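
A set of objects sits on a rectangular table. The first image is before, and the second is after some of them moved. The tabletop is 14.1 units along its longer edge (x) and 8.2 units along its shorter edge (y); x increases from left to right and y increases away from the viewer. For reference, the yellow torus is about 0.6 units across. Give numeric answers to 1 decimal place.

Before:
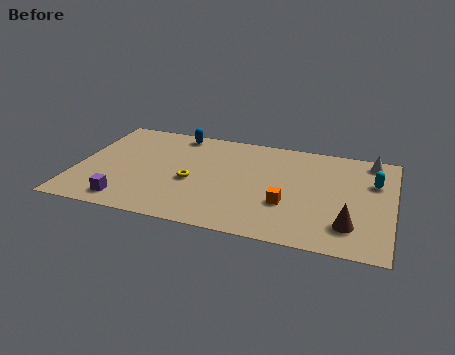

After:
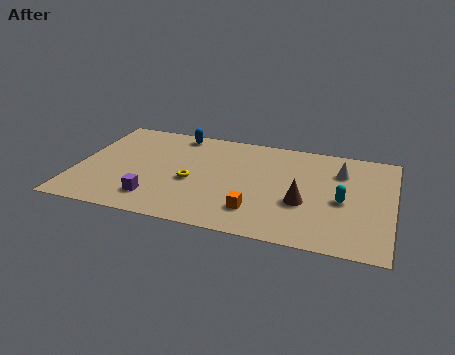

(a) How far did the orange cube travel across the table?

1.6

The orange cube moved from about (9.5, 2.8) to (8.2, 1.9), a distance of √(1.3² + 0.9²) ≈ 1.6.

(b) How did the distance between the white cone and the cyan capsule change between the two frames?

+0.6

They were about 1.7 units apart before and 2.3 after — 0.6 units further apart.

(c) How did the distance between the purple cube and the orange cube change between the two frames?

-2.7

The distance was about 7.2 in the first image and 4.5 in the second, so they moved 2.7 units closer together.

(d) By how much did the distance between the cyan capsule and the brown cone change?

-1.9

Before: roughly 3.7 units apart; after: 1.8. That's 1.9 units closer together.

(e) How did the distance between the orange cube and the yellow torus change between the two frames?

-1.0

The distance was about 4.4 in the first image and 3.4 in the second, so they moved 1.0 units closer together.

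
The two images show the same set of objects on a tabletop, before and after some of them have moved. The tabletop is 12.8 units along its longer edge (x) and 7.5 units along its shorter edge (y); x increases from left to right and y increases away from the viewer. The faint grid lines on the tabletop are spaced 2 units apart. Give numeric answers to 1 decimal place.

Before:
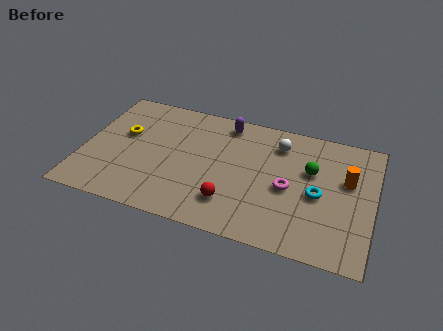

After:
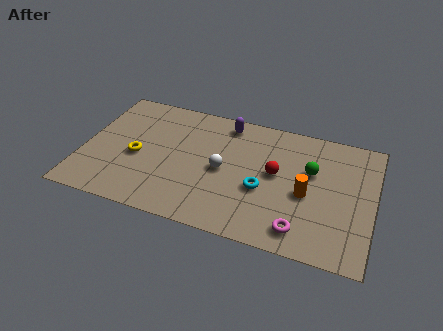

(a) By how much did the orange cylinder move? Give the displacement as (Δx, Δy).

(-1.7, -1.3)

The orange cylinder started near (11.6, 4.6) and ended near (9.9, 3.3).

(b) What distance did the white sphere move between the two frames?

3.3

The white sphere moved from about (8.5, 5.9) to (6.2, 3.6), a distance of √(2.3² + 2.3²) ≈ 3.3.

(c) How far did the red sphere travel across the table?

2.9

The red sphere was near (6.7, 1.8) before and (8.5, 4.1) after, so it travelled √(1.8² + 2.3²) ≈ 2.9 units.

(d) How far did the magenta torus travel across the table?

2.3

From (9.1, 3.4) to (9.8, 1.2), the magenta torus covered √(0.7² + 2.2²) ≈ 2.3 units.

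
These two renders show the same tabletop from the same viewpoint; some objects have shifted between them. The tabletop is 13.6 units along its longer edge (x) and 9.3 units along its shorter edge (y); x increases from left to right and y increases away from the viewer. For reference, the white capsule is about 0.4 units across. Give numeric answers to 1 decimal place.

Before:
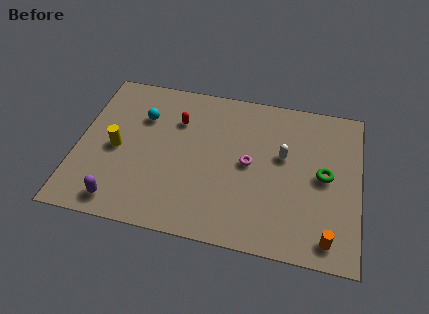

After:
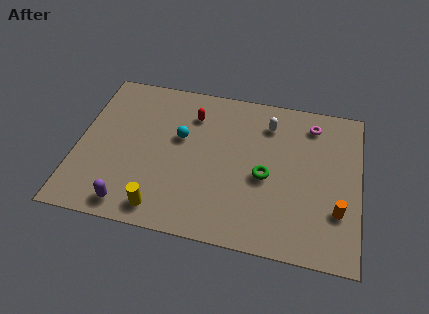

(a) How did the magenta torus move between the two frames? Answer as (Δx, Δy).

(2.9, 3.0)

The magenta torus was at about (8.3, 4.7) and moved to about (11.2, 7.7).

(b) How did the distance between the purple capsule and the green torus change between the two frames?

-3.2

They were about 10.2 units apart before and 7.0 after — 3.2 units closer together.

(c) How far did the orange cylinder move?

1.6

The orange cylinder was near (12.2, 1.2) before and (12.6, 2.8) after, so it travelled √(0.4² + 1.6²) ≈ 1.6 units.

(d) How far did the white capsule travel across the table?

2.0

The white capsule was near (9.9, 5.5) before and (9.1, 7.3) after, so it travelled √(0.8² + 1.8²) ≈ 2.0 units.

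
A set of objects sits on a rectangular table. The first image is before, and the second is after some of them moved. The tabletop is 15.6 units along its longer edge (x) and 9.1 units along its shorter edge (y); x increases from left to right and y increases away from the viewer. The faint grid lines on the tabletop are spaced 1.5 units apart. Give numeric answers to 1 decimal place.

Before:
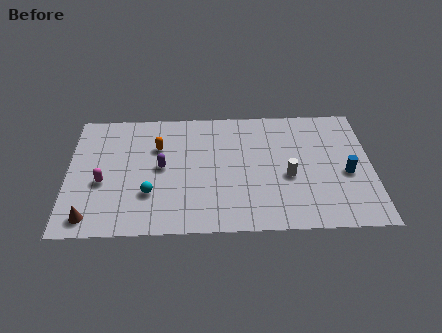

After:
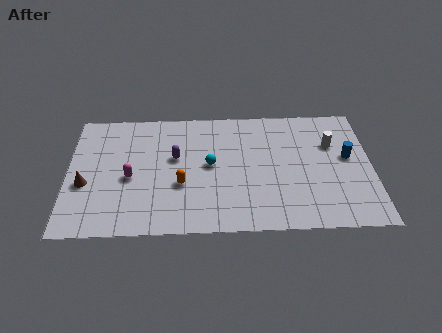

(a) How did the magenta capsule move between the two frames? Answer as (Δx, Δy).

(1.4, 0.3)

The magenta capsule started near (1.8, 3.7) and ended near (3.2, 4.0).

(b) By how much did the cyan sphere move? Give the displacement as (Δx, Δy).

(3.1, 2.0)

The cyan sphere started near (4.2, 2.8) and ended near (7.3, 4.8).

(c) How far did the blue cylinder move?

1.2

The blue cylinder moved from about (14.3, 3.9) to (14.4, 5.1), a distance of √(0.1² + 1.2²) ≈ 1.2.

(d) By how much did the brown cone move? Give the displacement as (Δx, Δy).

(-0.3, 2.4)

The brown cone started near (1.2, 1.2) and ended near (0.9, 3.6).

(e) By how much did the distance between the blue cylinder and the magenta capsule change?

-1.2

The distance was about 12.5 in the first image and 11.3 in the second, so they moved 1.2 units closer together.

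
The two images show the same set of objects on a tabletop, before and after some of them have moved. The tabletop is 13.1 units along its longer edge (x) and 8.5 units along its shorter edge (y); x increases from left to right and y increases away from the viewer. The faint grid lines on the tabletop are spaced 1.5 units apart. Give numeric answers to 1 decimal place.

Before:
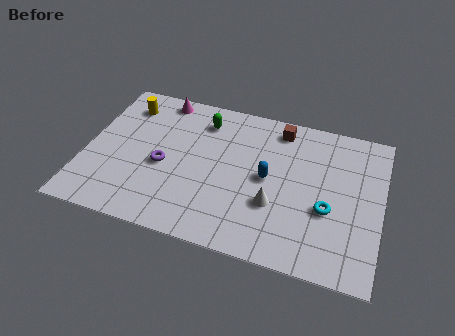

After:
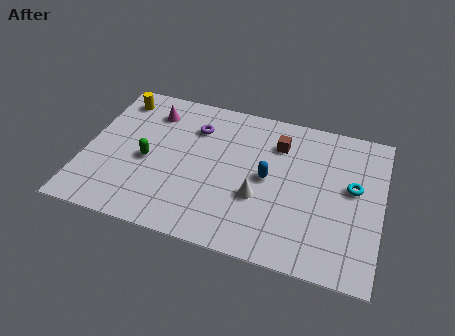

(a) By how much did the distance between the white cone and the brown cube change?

-1.0

The distance was about 4.4 in the first image and 3.4 in the second, so they moved 1.0 units closer together.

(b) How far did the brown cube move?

0.9

From (8.4, 7.3) to (8.4, 6.4), the brown cube covered √(0.0² + 0.9²) ≈ 0.9 units.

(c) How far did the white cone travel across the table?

0.7

From (8.5, 2.9) to (7.8, 3.1), the white cone covered √(0.7² + 0.2²) ≈ 0.7 units.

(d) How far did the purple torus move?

2.9

From (3.5, 3.7) to (4.7, 6.3), the purple torus covered √(1.2² + 2.6²) ≈ 2.9 units.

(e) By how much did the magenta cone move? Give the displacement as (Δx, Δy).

(-0.3, -0.9)

The magenta cone started near (3.0, 7.6) and ended near (2.7, 6.7).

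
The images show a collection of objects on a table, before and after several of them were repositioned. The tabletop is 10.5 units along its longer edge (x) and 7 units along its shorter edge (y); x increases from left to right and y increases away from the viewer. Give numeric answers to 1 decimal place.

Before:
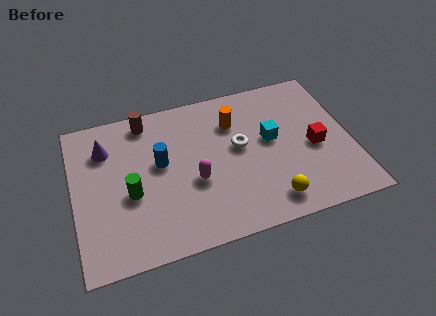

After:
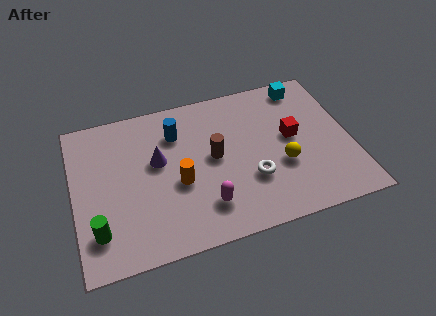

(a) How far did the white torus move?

1.6

The white torus was near (6.3, 3.9) before and (6.6, 2.3) after, so it travelled √(0.3² + 1.6²) ≈ 1.6 units.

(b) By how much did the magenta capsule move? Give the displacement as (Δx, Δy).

(0.3, -1.2)

From the two frames, the magenta capsule sits at roughly (4.5, 2.8) before and (4.8, 1.6) after.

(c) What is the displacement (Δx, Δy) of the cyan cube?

(1.5, 2.2)

The cyan cube was at about (7.5, 3.9) and moved to about (9.0, 6.1).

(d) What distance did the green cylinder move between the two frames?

1.8

The green cylinder moved from about (2.1, 2.9) to (0.8, 1.6), a distance of √(1.3² + 1.3²) ≈ 1.8.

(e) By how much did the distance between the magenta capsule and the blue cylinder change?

+2.0

They were about 1.7 units apart before and 3.7 after — 2.0 units further apart.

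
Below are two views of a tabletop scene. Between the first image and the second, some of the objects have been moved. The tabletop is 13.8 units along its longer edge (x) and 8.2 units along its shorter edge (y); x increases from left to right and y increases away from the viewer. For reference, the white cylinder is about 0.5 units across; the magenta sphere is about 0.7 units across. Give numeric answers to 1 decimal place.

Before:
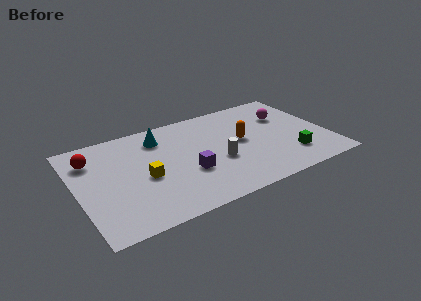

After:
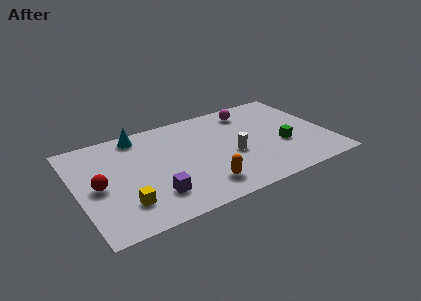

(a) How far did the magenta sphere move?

2.2

The magenta sphere was near (11.8, 5.6) before and (9.9, 6.8) after, so it travelled √(1.9² + 1.2²) ≈ 2.2 units.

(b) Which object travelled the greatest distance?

the orange capsule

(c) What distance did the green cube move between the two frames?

1.1

The green cube moved from about (11.5, 2.0) to (11.2, 3.1), a distance of √(0.3² + 1.1²) ≈ 1.1.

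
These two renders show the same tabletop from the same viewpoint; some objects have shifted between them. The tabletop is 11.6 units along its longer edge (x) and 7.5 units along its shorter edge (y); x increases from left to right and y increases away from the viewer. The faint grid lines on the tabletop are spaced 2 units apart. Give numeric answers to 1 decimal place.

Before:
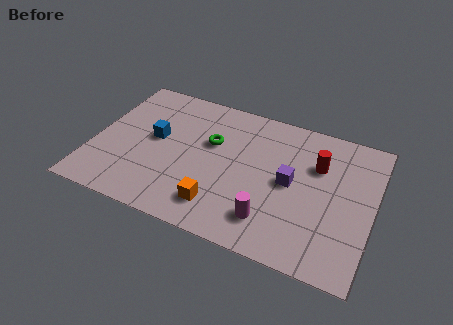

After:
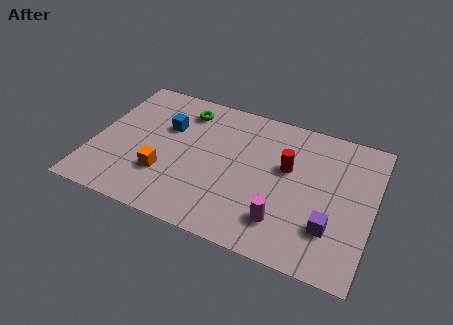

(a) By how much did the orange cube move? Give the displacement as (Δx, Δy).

(-2.4, 0.8)

From the two frames, the orange cube sits at roughly (5.5, 1.5) before and (3.1, 2.3) after.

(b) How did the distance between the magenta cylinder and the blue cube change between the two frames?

+0.4

They were about 5.7 units apart before and 6.1 after — 0.4 units further apart.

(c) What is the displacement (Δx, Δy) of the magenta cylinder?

(0.5, 0.1)

From the two frames, the magenta cylinder sits at roughly (7.6, 1.6) before and (8.1, 1.7) after.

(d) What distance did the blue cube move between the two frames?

0.9

From (2.5, 4.1) to (2.9, 4.9), the blue cube covered √(0.4² + 0.8²) ≈ 0.9 units.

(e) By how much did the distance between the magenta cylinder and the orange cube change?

+2.9

They were about 2.1 units apart before and 5.0 after — 2.9 units further apart.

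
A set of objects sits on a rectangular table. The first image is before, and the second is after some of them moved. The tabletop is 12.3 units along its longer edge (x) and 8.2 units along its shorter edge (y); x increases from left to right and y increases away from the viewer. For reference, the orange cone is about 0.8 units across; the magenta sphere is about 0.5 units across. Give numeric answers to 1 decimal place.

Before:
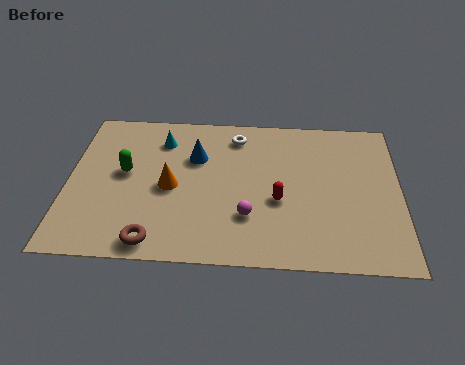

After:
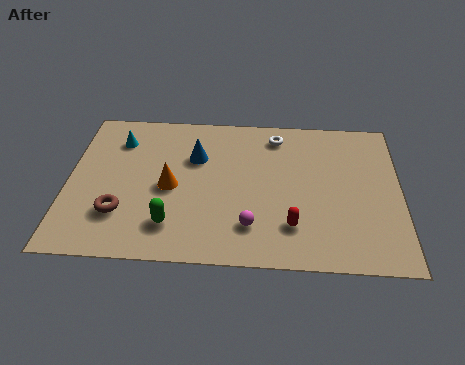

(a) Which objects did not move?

the orange cone and the blue cone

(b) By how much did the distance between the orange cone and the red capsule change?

+0.8

Before: roughly 4.0 units apart; after: 4.8. That's 0.8 units further apart.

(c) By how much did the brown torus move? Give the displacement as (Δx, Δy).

(-1.3, 1.4)

The brown torus was at about (3.3, 0.9) and moved to about (2.0, 2.3).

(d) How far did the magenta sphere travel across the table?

0.5

From (6.7, 2.4) to (6.8, 1.9), the magenta sphere covered √(0.1² + 0.5²) ≈ 0.5 units.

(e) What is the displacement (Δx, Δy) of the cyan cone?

(-1.6, -0.1)

From the two frames, the cyan cone sits at roughly (3.4, 6.4) before and (1.8, 6.3) after.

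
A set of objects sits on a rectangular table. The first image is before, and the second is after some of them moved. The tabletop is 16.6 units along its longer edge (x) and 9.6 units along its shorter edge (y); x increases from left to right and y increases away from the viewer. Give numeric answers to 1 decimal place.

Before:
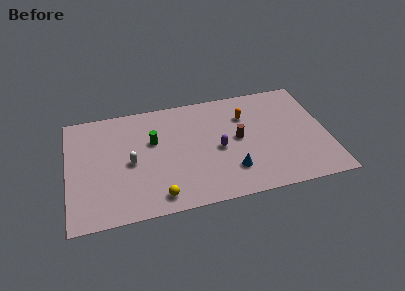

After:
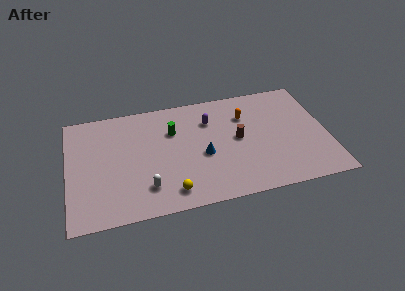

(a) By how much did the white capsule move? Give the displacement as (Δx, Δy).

(0.9, -2.3)

The white capsule was at about (4.0, 4.5) and moved to about (4.9, 2.2).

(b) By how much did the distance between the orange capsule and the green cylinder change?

-1.4

They were about 6.1 units apart before and 4.7 after — 1.4 units closer together.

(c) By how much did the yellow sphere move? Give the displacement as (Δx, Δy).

(0.8, 0.2)

The yellow sphere was at about (5.6, 1.3) and moved to about (6.4, 1.5).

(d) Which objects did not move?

the orange capsule and the brown cylinder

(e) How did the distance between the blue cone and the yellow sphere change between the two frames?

-1.4

The distance was about 4.8 in the first image and 3.4 in the second, so they moved 1.4 units closer together.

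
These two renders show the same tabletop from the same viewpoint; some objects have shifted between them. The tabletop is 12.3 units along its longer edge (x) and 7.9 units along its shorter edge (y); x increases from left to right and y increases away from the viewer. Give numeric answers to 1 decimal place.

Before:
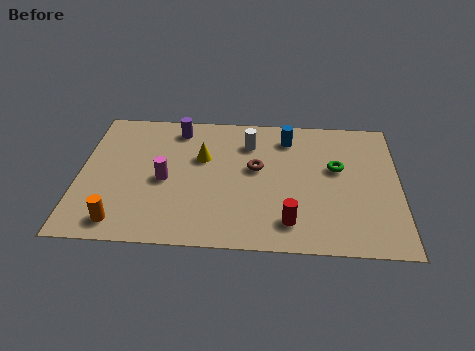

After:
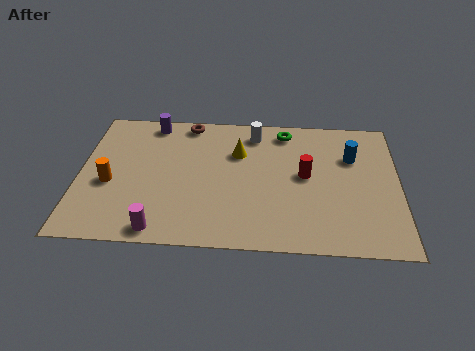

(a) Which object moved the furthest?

the brown torus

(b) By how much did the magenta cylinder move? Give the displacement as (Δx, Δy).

(-0.1, -2.8)

The magenta cylinder started near (3.3, 3.6) and ended near (3.2, 0.8).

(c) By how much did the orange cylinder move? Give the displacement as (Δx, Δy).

(-0.5, 2.2)

The orange cylinder started near (1.7, 1.1) and ended near (1.2, 3.3).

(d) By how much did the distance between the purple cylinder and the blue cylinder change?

+3.7

Before: roughly 4.3 units apart; after: 8.0. That's 3.7 units further apart.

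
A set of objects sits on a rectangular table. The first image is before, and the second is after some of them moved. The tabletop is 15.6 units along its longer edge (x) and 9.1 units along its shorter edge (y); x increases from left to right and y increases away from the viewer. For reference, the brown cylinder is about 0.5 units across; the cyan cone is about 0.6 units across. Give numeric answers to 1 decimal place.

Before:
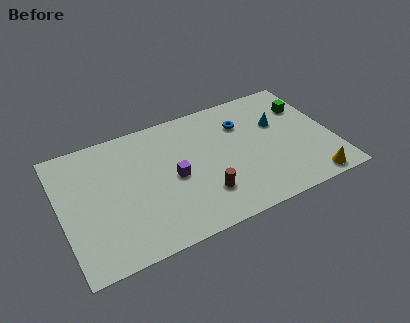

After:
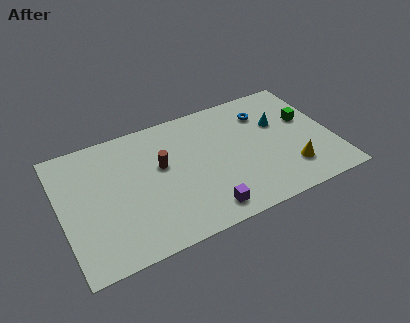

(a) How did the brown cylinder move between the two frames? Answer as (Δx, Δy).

(-2.1, 3.0)

The brown cylinder started near (7.9, 2.4) and ended near (5.8, 5.4).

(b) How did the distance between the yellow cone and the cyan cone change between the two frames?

-1.4

They were about 5.0 units apart before and 3.6 after — 1.4 units closer together.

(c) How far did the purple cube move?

3.3

From (6.4, 4.3) to (7.8, 1.3), the purple cube covered √(1.4² + 3.0²) ≈ 3.3 units.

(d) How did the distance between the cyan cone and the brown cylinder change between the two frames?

+1.0

They were about 5.9 units apart before and 6.9 after — 1.0 units further apart.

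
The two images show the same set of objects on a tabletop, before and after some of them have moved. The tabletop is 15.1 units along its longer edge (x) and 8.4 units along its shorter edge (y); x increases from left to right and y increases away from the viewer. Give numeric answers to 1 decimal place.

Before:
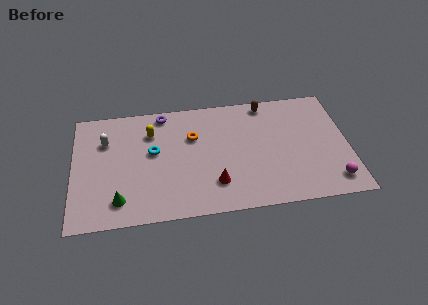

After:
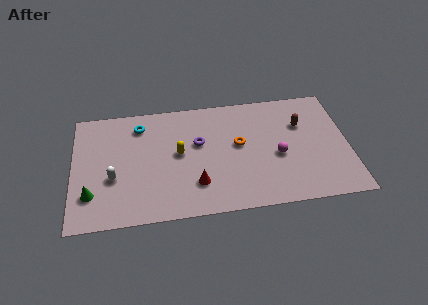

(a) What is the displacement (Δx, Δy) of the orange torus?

(2.5, -0.9)

The orange torus started near (6.6, 5.6) and ended near (9.1, 4.7).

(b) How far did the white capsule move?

2.7

From (1.8, 5.9) to (2.2, 3.2), the white capsule covered √(0.4² + 2.7²) ≈ 2.7 units.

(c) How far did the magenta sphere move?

3.6

The magenta sphere moved from about (14.1, 1.4) to (11.2, 3.6), a distance of √(2.9² + 2.2²) ≈ 3.6.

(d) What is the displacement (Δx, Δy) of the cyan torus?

(-0.7, 2.0)

From the two frames, the cyan torus sits at roughly (4.4, 4.8) before and (3.7, 6.8) after.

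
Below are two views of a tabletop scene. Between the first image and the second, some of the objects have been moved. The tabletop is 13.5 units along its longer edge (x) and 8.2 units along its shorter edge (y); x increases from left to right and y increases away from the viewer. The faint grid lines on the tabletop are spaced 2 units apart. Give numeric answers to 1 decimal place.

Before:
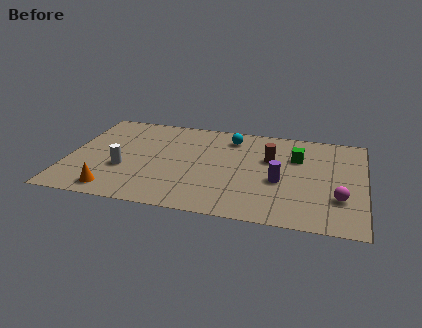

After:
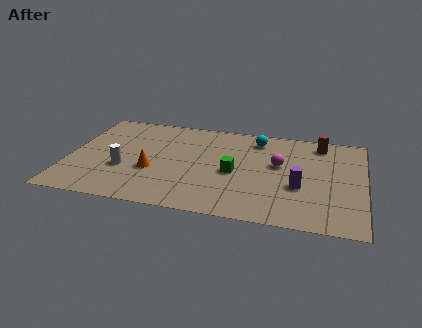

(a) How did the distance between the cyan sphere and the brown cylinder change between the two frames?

+0.5

They were about 2.4 units apart before and 2.9 after — 0.5 units further apart.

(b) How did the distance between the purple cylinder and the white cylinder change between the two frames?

+0.9

They were about 7.1 units apart before and 8.0 after — 0.9 units further apart.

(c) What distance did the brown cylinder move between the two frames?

2.8

The brown cylinder was near (9.2, 5.2) before and (11.4, 7.0) after, so it travelled √(2.2² + 1.8²) ≈ 2.8 units.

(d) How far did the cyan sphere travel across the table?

1.2

The cyan sphere was near (7.3, 6.7) before and (8.5, 6.8) after, so it travelled √(1.2² + 0.1²) ≈ 1.2 units.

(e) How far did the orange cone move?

2.6

From (2.3, 1.1) to (3.9, 3.1), the orange cone covered √(1.6² + 2.0²) ≈ 2.6 units.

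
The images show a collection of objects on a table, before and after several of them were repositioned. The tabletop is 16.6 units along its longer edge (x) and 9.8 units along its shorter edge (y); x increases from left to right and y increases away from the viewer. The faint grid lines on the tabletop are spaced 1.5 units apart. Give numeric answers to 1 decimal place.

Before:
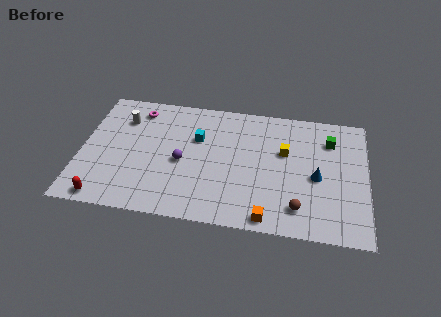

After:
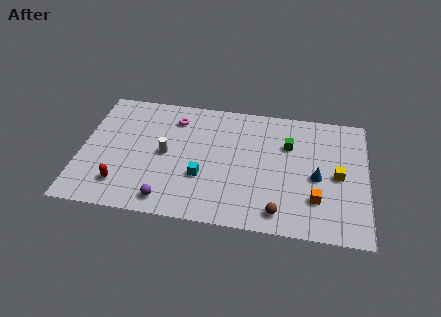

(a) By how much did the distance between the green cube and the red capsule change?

-3.8

The distance was about 14.4 in the first image and 10.6 in the second, so they moved 3.8 units closer together.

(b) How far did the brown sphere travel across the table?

1.2

From (12.7, 1.9) to (11.6, 1.4), the brown sphere covered √(1.1² + 0.5²) ≈ 1.2 units.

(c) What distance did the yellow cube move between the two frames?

3.4

The yellow cube moved from about (11.8, 6.1) to (14.9, 4.7), a distance of √(3.1² + 1.4²) ≈ 3.4.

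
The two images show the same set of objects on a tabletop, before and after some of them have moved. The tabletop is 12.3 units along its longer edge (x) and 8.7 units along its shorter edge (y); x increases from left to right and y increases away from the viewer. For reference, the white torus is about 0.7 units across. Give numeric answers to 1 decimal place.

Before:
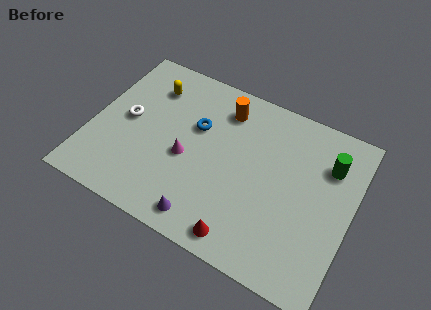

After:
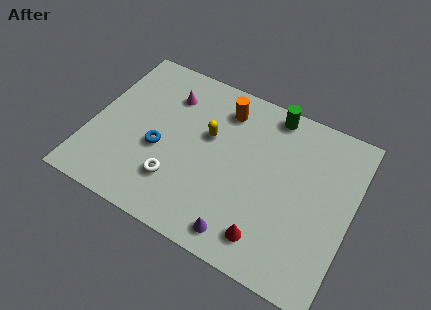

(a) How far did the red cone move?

1.2

From (7.7, 1.0) to (8.8, 1.5), the red cone covered √(1.1² + 0.5²) ≈ 1.2 units.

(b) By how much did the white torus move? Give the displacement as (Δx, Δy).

(2.7, -2.2)

The white torus was at about (1.6, 4.5) and moved to about (4.3, 2.3).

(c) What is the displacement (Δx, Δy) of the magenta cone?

(-1.3, 2.9)

The magenta cone was at about (4.6, 3.7) and moved to about (3.3, 6.6).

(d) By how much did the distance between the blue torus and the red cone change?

+0.5

Before: roughly 5.4 units apart; after: 5.9. That's 0.5 units further apart.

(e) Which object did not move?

the orange cylinder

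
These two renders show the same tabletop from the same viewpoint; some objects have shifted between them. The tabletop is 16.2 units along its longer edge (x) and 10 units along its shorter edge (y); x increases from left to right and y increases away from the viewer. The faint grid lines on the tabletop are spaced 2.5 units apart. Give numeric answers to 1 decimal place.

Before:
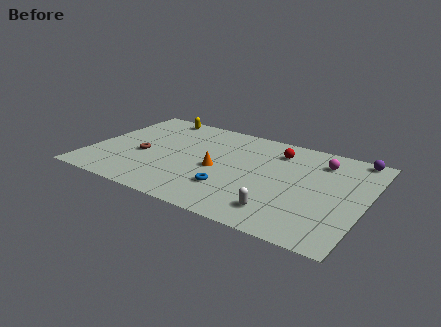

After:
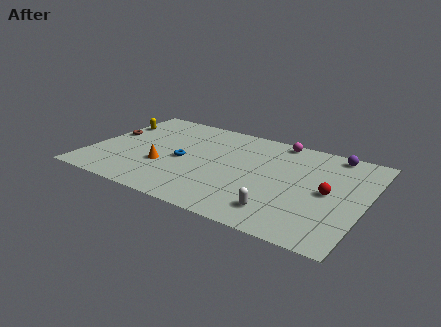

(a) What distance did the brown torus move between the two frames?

2.7

From (3.1, 4.2) to (0.8, 5.7), the brown torus covered √(2.3² + 1.5²) ≈ 2.7 units.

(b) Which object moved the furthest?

the red sphere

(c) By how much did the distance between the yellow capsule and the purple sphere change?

+1.1

Before: roughly 12.1 units apart; after: 13.2. That's 1.1 units further apart.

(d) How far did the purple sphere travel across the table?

1.3

The purple sphere moved from about (15.2, 9.2) to (13.9, 9.0), a distance of √(1.3² + 0.2²) ≈ 1.3.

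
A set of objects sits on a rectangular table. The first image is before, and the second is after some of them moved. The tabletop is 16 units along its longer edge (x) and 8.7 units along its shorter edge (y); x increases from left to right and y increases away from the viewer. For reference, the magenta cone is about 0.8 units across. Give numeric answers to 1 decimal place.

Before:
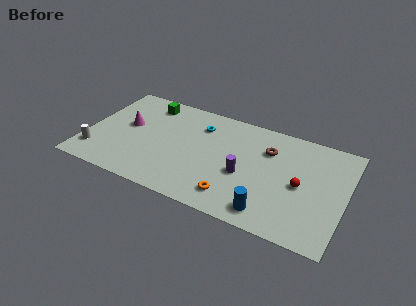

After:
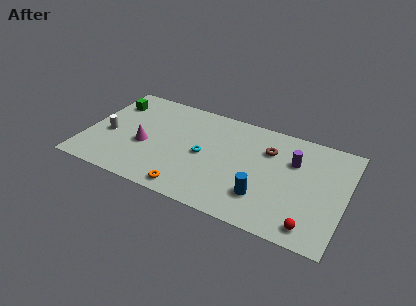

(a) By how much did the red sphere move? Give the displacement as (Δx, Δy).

(0.9, -2.9)

From the two frames, the red sphere sits at roughly (13.3, 4.1) before and (14.2, 1.2) after.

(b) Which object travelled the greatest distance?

the purple cylinder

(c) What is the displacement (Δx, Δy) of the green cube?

(-2.2, -0.7)

From the two frames, the green cube sits at roughly (3.4, 7.3) before and (1.2, 6.6) after.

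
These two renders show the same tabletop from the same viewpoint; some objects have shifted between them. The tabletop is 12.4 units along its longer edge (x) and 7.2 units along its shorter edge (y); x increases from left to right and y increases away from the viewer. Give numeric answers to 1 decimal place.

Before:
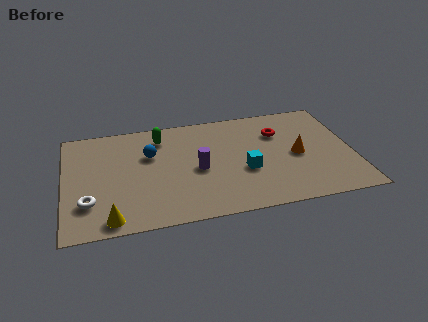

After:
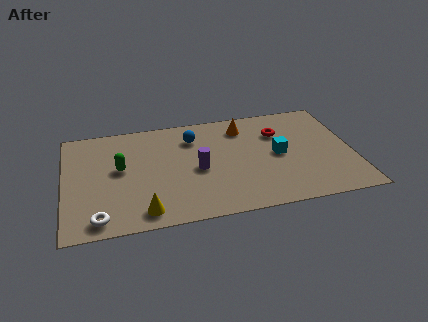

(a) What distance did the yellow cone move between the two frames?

1.4

The yellow cone moved from about (1.9, 0.8) to (3.3, 1.0), a distance of √(1.4² + 0.2²) ≈ 1.4.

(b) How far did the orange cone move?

3.3

The orange cone was near (10.0, 3.4) before and (7.8, 5.8) after, so it travelled √(2.2² + 2.4²) ≈ 3.3 units.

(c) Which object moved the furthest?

the orange cone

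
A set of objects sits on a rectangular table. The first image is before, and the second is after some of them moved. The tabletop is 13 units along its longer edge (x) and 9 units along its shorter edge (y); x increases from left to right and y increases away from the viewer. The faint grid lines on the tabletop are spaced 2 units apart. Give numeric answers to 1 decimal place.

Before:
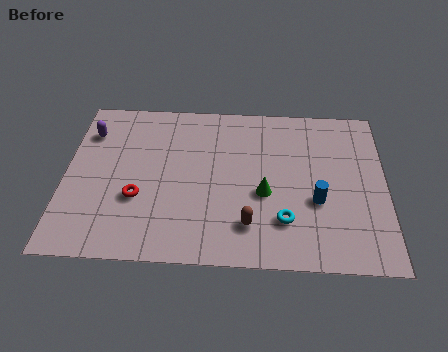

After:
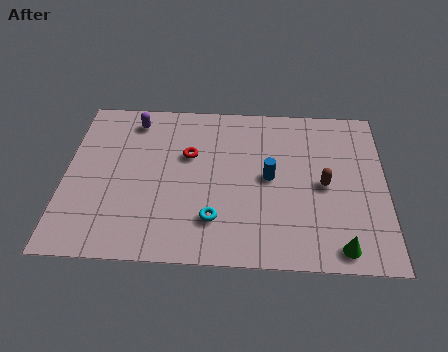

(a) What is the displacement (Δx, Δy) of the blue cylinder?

(-1.9, 1.2)

The blue cylinder started near (10.2, 3.4) and ended near (8.3, 4.6).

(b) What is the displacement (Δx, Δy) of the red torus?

(2.0, 2.5)

The red torus was at about (3.0, 3.2) and moved to about (5.0, 5.7).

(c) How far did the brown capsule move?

3.8

From (7.5, 2.0) to (10.5, 4.3), the brown capsule covered √(3.0² + 2.3²) ≈ 3.8 units.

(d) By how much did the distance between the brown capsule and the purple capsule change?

+0.3

They were about 8.2 units apart before and 8.5 after — 0.3 units further apart.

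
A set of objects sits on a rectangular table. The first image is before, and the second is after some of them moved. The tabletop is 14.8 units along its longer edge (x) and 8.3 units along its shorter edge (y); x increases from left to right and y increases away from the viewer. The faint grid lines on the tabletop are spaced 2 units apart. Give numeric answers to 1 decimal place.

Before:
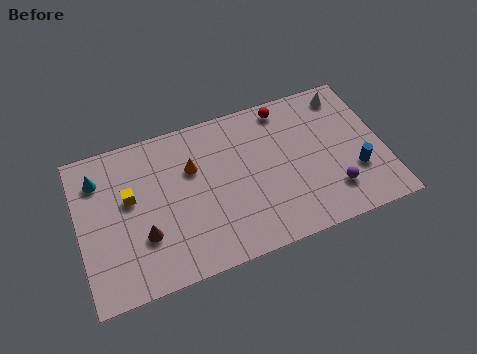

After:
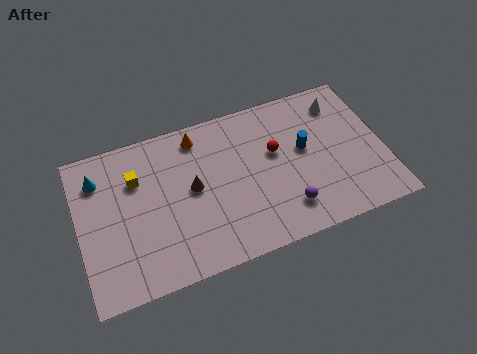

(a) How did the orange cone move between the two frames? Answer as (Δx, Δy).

(0.4, 1.6)

The orange cone was at about (5.6, 5.5) and moved to about (6.0, 7.1).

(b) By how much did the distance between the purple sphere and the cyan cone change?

-2.0

Before: roughly 11.8 units apart; after: 9.8. That's 2.0 units closer together.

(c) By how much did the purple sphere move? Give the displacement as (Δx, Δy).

(-2.3, -0.2)

From the two frames, the purple sphere sits at roughly (12.1, 2.0) before and (9.8, 1.8) after.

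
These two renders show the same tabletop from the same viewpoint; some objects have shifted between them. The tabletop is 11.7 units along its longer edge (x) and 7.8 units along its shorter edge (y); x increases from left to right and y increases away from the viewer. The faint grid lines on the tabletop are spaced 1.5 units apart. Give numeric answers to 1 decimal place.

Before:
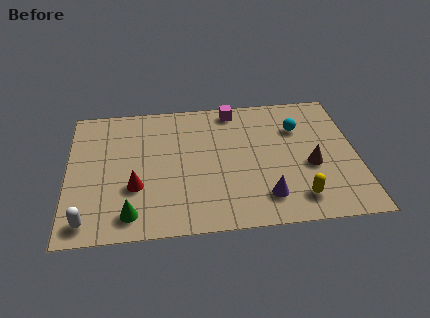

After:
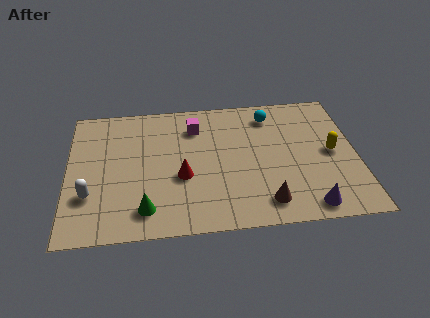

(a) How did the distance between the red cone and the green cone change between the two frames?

+0.8

The distance was about 1.5 in the first image and 2.3 in the second, so they moved 0.8 units further apart.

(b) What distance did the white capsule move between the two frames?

1.4

The white capsule moved from about (0.8, 1.0) to (0.9, 2.4), a distance of √(0.1² + 1.4²) ≈ 1.4.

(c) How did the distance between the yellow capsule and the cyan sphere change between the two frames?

-0.6

They were about 4.1 units apart before and 3.5 after — 0.6 units closer together.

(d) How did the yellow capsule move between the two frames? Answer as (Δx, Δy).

(1.5, 2.5)

The yellow capsule was at about (9.2, 1.4) and moved to about (10.7, 3.9).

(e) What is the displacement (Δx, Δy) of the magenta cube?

(-1.6, -0.9)

The magenta cube started near (6.8, 6.9) and ended near (5.2, 6.0).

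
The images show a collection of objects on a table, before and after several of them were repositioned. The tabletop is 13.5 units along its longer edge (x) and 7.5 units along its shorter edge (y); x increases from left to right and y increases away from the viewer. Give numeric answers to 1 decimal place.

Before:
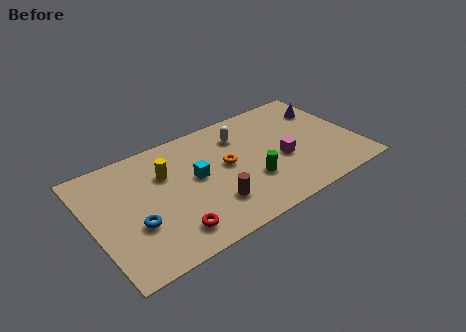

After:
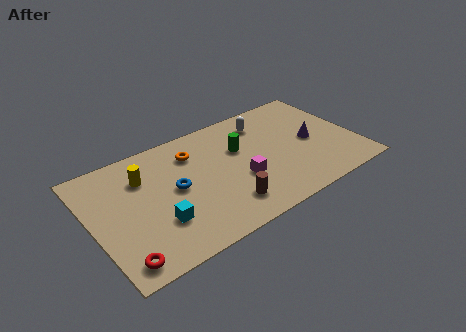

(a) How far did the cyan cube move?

2.8

The cyan cube moved from about (5.3, 4.1) to (3.1, 2.3), a distance of √(2.2² + 1.8²) ≈ 2.8.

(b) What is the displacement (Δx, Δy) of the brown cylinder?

(0.6, -0.4)

From the two frames, the brown cylinder sits at roughly (5.8, 2.0) before and (6.4, 1.6) after.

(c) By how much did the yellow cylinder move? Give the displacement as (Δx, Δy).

(-1.1, 0.3)

The yellow cylinder was at about (3.9, 5.1) and moved to about (2.8, 5.4).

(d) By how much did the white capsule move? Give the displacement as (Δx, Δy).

(1.3, 0.3)

The white capsule was at about (7.9, 5.7) and moved to about (9.2, 6.0).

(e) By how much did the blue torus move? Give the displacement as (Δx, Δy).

(2.2, 1.2)

The blue torus started near (2.0, 2.7) and ended near (4.2, 3.9).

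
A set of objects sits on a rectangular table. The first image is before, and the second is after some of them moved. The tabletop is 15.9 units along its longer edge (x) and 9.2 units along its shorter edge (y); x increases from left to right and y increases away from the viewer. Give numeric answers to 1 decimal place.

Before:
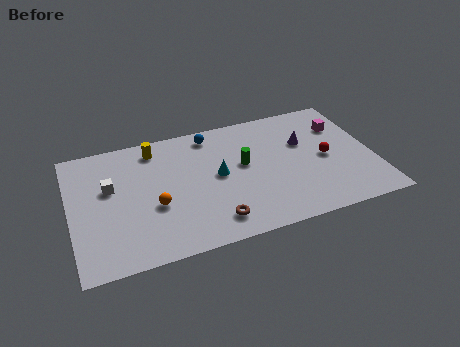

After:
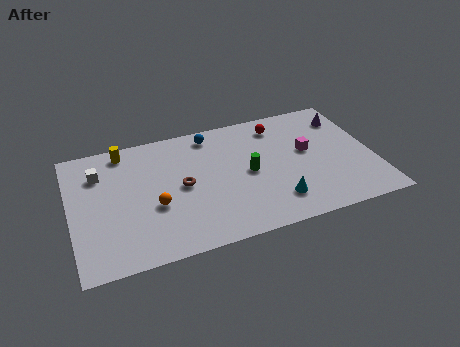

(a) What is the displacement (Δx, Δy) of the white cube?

(-0.5, 1.2)

From the two frames, the white cube sits at roughly (2.1, 5.6) before and (1.6, 6.8) after.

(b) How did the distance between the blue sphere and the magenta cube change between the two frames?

-1.4

They were about 7.0 units apart before and 5.6 after — 1.4 units closer together.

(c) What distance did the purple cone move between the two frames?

2.7

From (12.4, 5.9) to (14.8, 7.2), the purple cone covered √(2.4² + 1.3²) ≈ 2.7 units.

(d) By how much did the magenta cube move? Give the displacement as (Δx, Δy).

(-2.0, -1.4)

The magenta cube started near (14.5, 6.6) and ended near (12.5, 5.2).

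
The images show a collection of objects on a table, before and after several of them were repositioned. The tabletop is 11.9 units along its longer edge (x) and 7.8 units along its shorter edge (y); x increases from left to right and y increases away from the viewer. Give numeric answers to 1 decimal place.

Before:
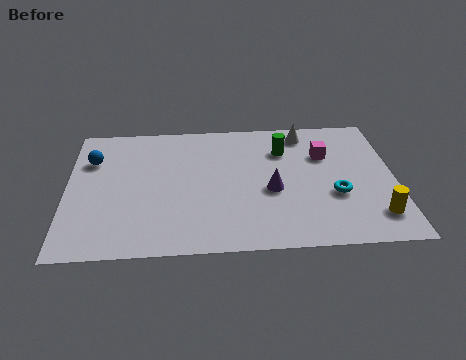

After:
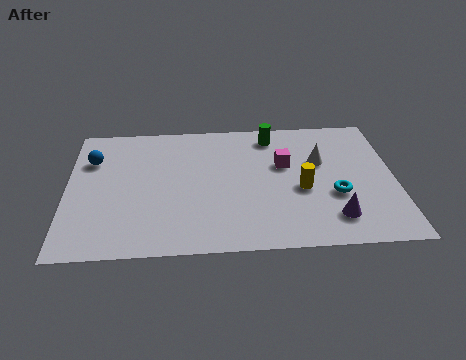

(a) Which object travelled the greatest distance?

the yellow cylinder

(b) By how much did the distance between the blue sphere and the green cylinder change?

-0.3

The distance was about 7.0 in the first image and 6.7 in the second, so they moved 0.3 units closer together.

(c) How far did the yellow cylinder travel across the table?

3.1

From (11.1, 1.6) to (8.5, 3.3), the yellow cylinder covered √(2.6² + 1.7²) ≈ 3.1 units.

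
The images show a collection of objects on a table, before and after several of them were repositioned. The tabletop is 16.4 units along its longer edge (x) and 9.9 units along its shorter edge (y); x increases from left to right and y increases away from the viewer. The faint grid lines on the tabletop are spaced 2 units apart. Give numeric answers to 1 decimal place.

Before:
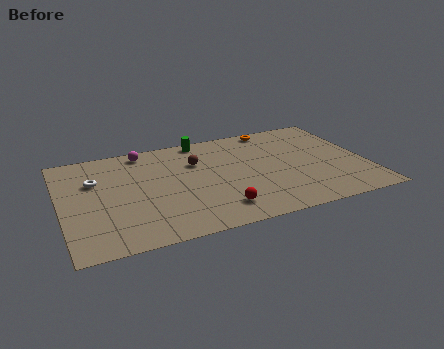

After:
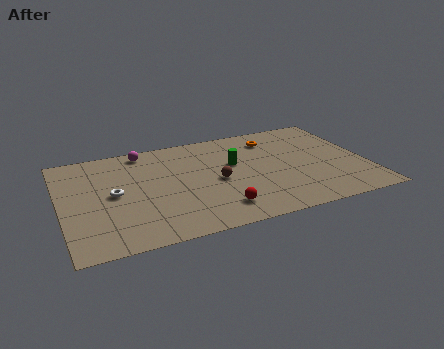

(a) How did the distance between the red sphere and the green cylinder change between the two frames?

-2.8

The distance was about 7.1 in the first image and 4.3 in the second, so they moved 2.8 units closer together.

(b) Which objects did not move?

the red sphere and the magenta sphere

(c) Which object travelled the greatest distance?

the green cylinder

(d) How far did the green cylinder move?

3.4

The green cylinder moved from about (7.9, 9.0) to (9.4, 6.0), a distance of √(1.5² + 3.0²) ≈ 3.4.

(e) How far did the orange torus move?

1.1

The orange torus moved from about (11.9, 9.0) to (11.7, 7.9), a distance of √(0.2² + 1.1²) ≈ 1.1.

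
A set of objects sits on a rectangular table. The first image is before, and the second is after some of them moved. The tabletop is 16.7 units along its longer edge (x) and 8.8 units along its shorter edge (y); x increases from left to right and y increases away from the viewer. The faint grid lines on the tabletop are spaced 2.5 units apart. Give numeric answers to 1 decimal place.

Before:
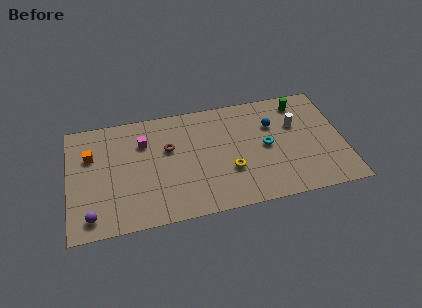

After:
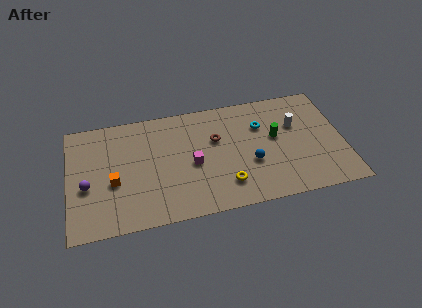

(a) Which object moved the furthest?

the magenta cube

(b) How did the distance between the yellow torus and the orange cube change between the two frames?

-1.9

The distance was about 8.8 in the first image and 6.9 in the second, so they moved 1.9 units closer together.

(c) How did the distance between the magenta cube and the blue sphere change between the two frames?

-4.3

The distance was about 7.9 in the first image and 3.6 in the second, so they moved 4.3 units closer together.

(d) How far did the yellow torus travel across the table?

1.0

The yellow torus moved from about (9.7, 3.0) to (9.4, 2.0), a distance of √(0.3² + 1.0²) ≈ 1.0.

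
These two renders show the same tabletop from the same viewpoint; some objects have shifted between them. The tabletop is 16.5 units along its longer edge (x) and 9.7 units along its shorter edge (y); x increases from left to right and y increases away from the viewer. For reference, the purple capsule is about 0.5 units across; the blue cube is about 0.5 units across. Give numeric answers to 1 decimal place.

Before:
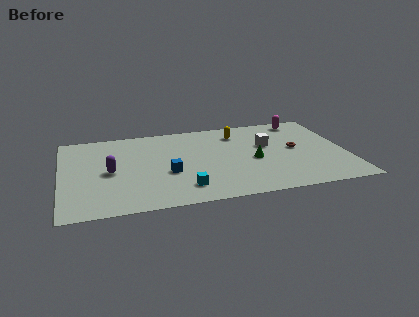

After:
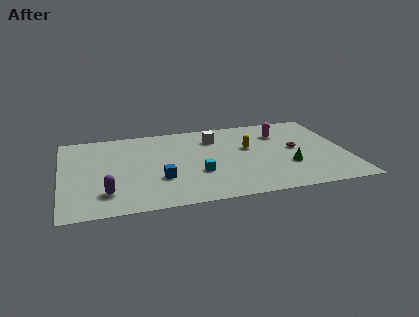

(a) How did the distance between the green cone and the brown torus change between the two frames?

-0.6

They were about 2.6 units apart before and 2.0 after — 0.6 units closer together.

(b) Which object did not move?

the brown torus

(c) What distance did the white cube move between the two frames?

3.4

The white cube moved from about (12.0, 5.9) to (9.0, 7.4), a distance of √(3.0² + 1.5²) ≈ 3.4.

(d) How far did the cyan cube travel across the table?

1.7

From (6.9, 1.9) to (7.8, 3.4), the cyan cube covered √(0.9² + 1.5²) ≈ 1.7 units.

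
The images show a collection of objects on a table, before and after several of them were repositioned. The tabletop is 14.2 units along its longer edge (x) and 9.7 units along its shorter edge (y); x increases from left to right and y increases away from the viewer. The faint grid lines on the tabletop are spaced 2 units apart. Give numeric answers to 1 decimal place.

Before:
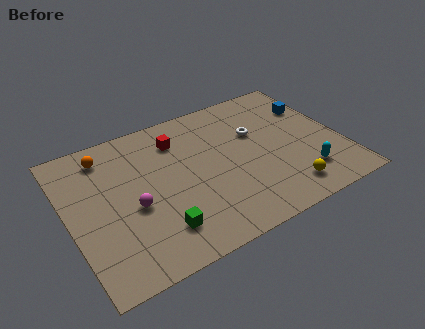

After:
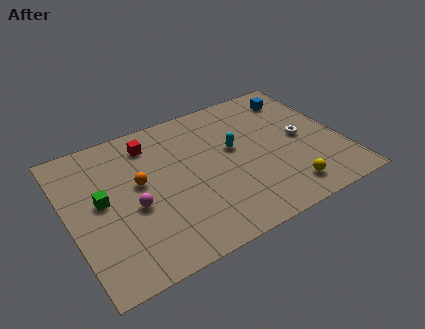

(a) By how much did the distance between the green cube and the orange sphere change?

-4.3

The distance was about 6.3 in the first image and 2.0 in the second, so they moved 4.3 units closer together.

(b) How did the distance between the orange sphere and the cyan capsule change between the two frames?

-6.3

They were about 11.3 units apart before and 5.0 after — 6.3 units closer together.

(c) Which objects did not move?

the magenta sphere and the yellow sphere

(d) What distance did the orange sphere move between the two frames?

3.0

The orange sphere moved from about (2.3, 8.1) to (3.7, 5.5), a distance of √(1.4² + 2.6²) ≈ 3.0.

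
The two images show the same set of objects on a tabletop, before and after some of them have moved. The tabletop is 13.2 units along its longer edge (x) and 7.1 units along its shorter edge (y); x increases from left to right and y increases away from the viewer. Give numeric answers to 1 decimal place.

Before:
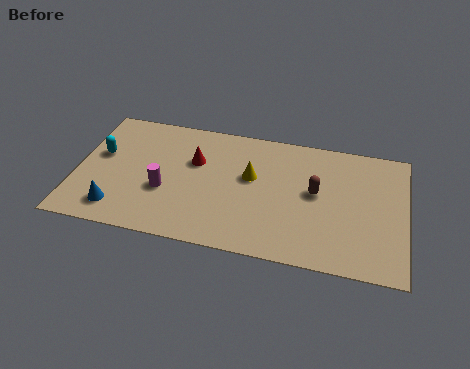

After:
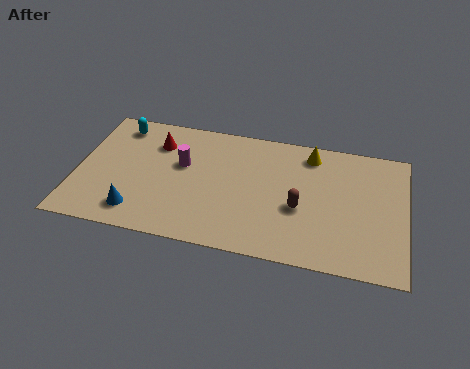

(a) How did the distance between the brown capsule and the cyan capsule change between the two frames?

-0.6

Before: roughly 8.7 units apart; after: 8.1. That's 0.6 units closer together.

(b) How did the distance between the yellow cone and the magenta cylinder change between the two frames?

+1.7

Before: roughly 3.7 units apart; after: 5.4. That's 1.7 units further apart.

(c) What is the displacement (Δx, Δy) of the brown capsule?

(-0.6, -1.0)

The brown capsule was at about (9.6, 3.9) and moved to about (9.0, 2.9).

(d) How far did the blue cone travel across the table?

0.8

The blue cone was near (1.8, 1.3) before and (2.6, 1.3) after, so it travelled √(0.8² + 0.0²) ≈ 0.8 units.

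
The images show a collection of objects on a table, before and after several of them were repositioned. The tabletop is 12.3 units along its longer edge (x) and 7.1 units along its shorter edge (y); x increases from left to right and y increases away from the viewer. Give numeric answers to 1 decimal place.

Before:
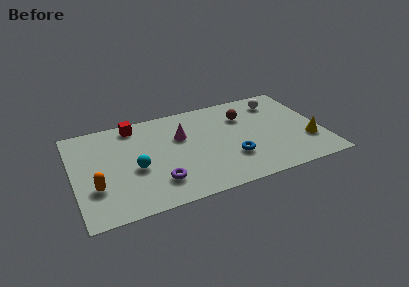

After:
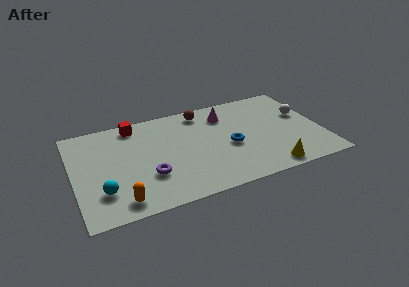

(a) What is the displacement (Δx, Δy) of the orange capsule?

(1.1, -1.3)

From the two frames, the orange capsule sits at roughly (1.0, 2.3) before and (2.1, 1.0) after.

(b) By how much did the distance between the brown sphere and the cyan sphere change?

+0.8

Before: roughly 6.0 units apart; after: 6.8. That's 0.8 units further apart.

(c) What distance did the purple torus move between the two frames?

0.7

From (4.0, 1.7) to (3.6, 2.3), the purple torus covered √(0.4² + 0.6²) ≈ 0.7 units.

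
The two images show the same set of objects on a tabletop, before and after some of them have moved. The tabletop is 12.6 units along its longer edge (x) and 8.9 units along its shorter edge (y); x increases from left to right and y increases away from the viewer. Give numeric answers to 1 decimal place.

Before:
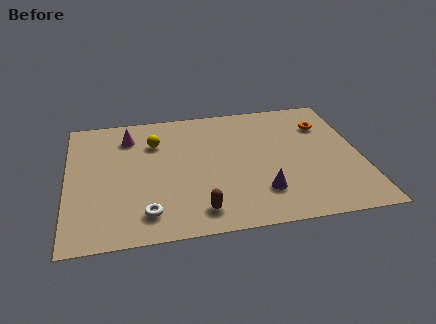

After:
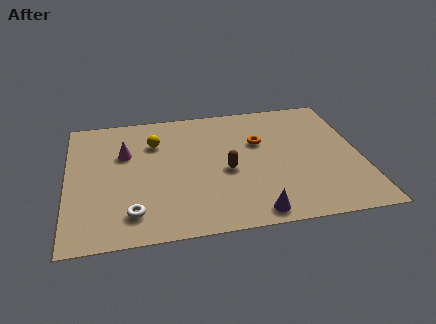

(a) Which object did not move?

the yellow sphere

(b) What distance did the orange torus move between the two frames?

3.0

The orange torus moved from about (11.2, 6.5) to (8.3, 5.7), a distance of √(2.9² + 0.8²) ≈ 3.0.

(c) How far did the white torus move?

0.6

The white torus was near (3.3, 1.6) before and (2.7, 1.7) after, so it travelled √(0.6² + 0.1²) ≈ 0.6 units.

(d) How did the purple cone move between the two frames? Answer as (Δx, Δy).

(-0.4, -1.3)

From the two frames, the purple cone sits at roughly (8.2, 2.2) before and (7.8, 0.9) after.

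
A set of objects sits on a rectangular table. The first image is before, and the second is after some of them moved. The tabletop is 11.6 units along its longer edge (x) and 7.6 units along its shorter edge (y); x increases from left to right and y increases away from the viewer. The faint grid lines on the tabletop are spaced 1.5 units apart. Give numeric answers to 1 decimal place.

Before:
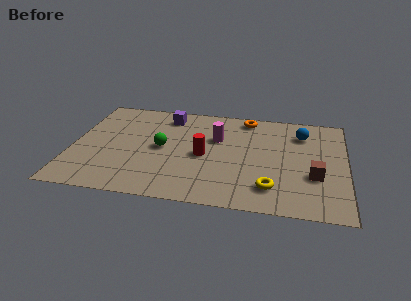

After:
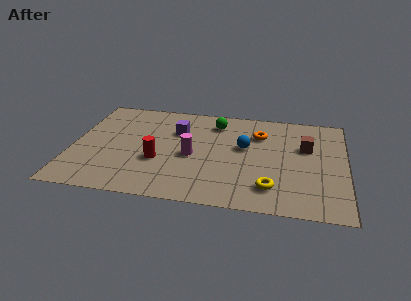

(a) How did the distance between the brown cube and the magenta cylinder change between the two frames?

+0.3

They were about 4.7 units apart before and 5.0 after — 0.3 units further apart.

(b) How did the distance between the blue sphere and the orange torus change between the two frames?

-1.3

They were about 2.6 units apart before and 1.3 after — 1.3 units closer together.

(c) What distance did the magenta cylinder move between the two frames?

1.8

From (6.1, 4.9) to (5.1, 3.4), the magenta cylinder covered √(1.0² + 1.5²) ≈ 1.8 units.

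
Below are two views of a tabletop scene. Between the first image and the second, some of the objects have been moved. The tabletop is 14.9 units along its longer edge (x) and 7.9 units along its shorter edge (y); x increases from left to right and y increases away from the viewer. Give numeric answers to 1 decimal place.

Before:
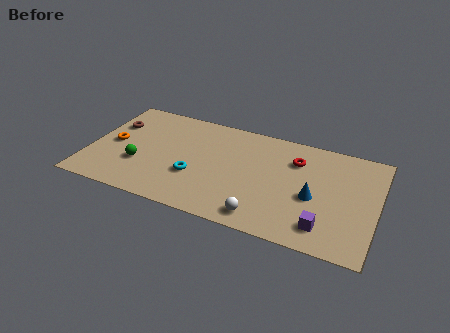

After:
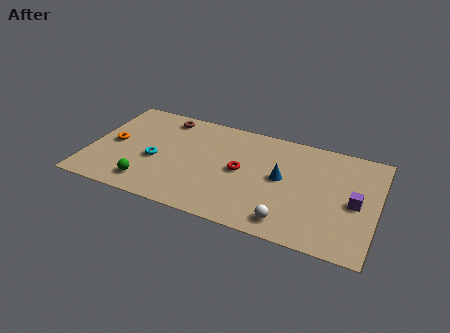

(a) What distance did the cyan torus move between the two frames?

2.2

From (5.6, 2.8) to (3.5, 3.3), the cyan torus covered √(2.1² + 0.5²) ≈ 2.2 units.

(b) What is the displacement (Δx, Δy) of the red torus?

(-2.7, -1.8)

The red torus was at about (10.6, 5.8) and moved to about (7.9, 4.0).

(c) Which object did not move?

the orange torus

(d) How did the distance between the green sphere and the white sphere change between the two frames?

+0.5

Before: roughly 6.8 units apart; after: 7.3. That's 0.5 units further apart.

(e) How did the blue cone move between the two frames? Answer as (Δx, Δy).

(-1.7, 0.8)

The blue cone was at about (11.7, 3.4) and moved to about (10.0, 4.2).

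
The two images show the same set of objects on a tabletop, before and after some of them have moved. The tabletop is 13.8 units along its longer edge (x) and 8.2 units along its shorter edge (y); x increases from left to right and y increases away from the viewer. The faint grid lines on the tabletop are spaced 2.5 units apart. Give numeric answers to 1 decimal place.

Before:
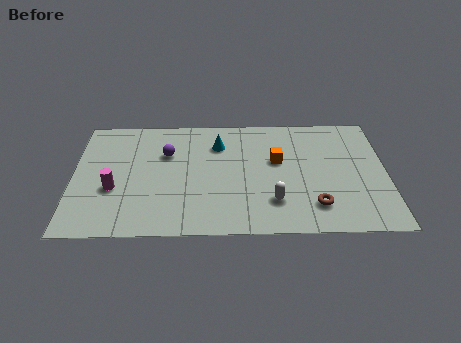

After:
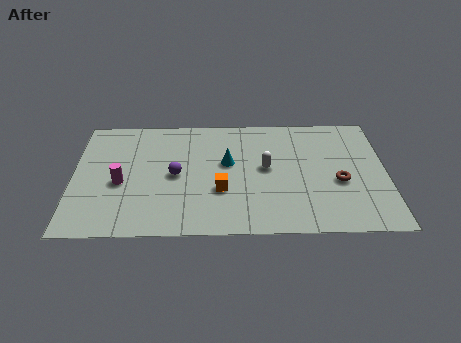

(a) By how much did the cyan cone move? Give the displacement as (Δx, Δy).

(0.4, -1.3)

From the two frames, the cyan cone sits at roughly (6.4, 6.1) before and (6.8, 4.8) after.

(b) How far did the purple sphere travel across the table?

1.6

The purple sphere was near (4.1, 5.5) before and (4.5, 4.0) after, so it travelled √(0.4² + 1.5²) ≈ 1.6 units.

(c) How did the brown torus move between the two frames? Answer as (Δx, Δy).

(1.1, 1.6)

From the two frames, the brown torus sits at roughly (10.6, 1.8) before and (11.7, 3.4) after.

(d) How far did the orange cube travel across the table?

3.2

The orange cube moved from about (9.0, 4.9) to (6.5, 2.9), a distance of √(2.5² + 2.0²) ≈ 3.2.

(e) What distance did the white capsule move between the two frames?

2.3

The white capsule was near (8.8, 2.1) before and (8.5, 4.4) after, so it travelled √(0.3² + 2.3²) ≈ 2.3 units.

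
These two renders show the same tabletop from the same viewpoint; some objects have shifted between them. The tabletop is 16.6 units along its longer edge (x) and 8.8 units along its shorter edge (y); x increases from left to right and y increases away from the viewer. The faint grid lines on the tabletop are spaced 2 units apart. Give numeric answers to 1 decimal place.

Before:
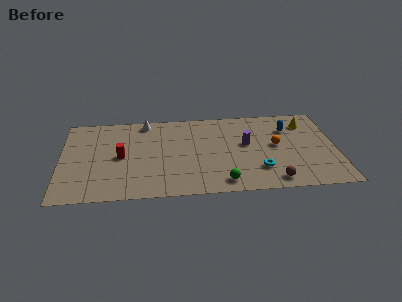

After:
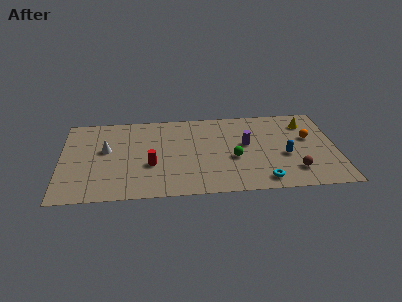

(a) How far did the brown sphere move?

1.6

The brown sphere moved from about (12.7, 1.1) to (14.0, 2.0), a distance of √(1.3² + 0.9²) ≈ 1.6.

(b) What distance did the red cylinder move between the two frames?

2.1

From (3.6, 4.3) to (5.4, 3.3), the red cylinder covered √(1.8² + 1.0²) ≈ 2.1 units.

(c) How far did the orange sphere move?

2.1

From (13.0, 4.7) to (15.0, 5.3), the orange sphere covered √(2.0² + 0.6²) ≈ 2.1 units.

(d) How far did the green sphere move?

2.5

The green sphere was near (9.7, 1.2) before and (10.4, 3.6) after, so it travelled √(0.7² + 2.4²) ≈ 2.5 units.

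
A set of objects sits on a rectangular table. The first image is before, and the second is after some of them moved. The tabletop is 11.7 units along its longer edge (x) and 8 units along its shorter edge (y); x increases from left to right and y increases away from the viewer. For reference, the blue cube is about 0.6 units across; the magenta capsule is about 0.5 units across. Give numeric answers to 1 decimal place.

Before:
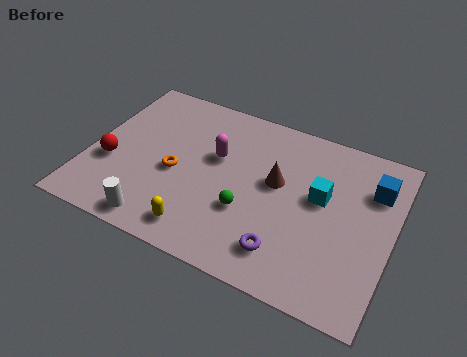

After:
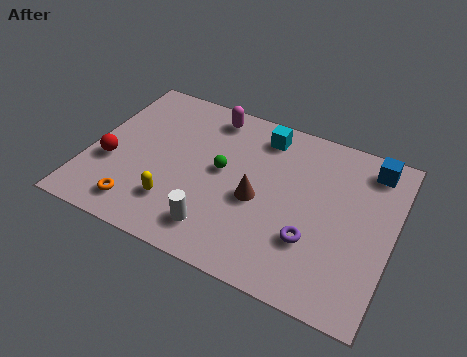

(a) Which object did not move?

the red sphere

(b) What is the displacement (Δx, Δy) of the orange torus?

(-1.1, -2.2)

The orange torus was at about (3.4, 3.5) and moved to about (2.3, 1.3).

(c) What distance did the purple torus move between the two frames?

1.3

The purple torus was near (7.9, 1.6) before and (8.8, 2.5) after, so it travelled √(0.9² + 0.9²) ≈ 1.3 units.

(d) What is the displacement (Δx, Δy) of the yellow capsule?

(-1.1, 0.8)

The yellow capsule started near (4.7, 1.2) and ended near (3.6, 2.0).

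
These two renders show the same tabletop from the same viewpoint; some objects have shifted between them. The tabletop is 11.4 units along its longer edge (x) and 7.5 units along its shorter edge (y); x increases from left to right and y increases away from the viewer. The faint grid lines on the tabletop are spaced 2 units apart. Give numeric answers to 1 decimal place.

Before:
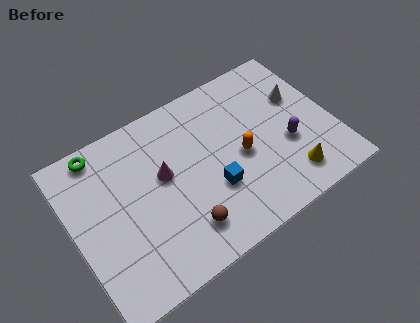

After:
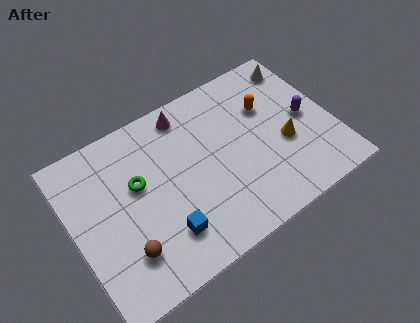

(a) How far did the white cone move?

1.5

The white cone was near (10.2, 4.8) before and (10.5, 6.3) after, so it travelled √(0.3² + 1.5²) ≈ 1.5 units.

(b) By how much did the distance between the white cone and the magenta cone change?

-1.1

Before: roughly 6.2 units apart; after: 5.1. That's 1.1 units closer together.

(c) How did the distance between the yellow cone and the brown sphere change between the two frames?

+2.7

They were about 4.7 units apart before and 7.4 after — 2.7 units further apart.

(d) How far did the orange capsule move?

2.2

From (7.3, 3.4) to (8.8, 5.0), the orange capsule covered √(1.5² + 1.6²) ≈ 2.2 units.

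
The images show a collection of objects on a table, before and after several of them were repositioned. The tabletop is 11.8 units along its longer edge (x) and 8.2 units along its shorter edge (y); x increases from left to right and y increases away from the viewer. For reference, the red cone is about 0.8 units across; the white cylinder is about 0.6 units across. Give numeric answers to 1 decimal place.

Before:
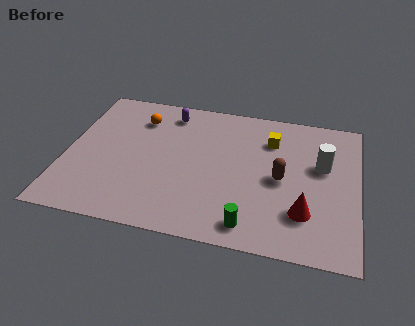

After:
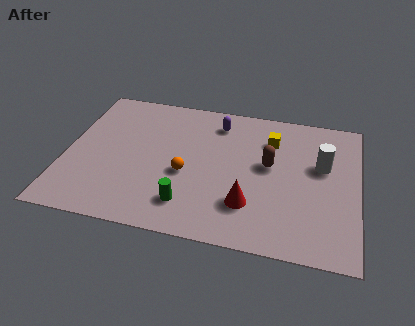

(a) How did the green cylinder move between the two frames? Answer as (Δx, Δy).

(-2.5, 0.6)

From the two frames, the green cylinder sits at roughly (7.6, 1.1) before and (5.1, 1.7) after.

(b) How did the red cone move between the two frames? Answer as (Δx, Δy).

(-2.2, 0.0)

The red cone was at about (9.7, 2.2) and moved to about (7.5, 2.2).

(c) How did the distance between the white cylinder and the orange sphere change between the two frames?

-2.0

Before: roughly 7.6 units apart; after: 5.6. That's 2.0 units closer together.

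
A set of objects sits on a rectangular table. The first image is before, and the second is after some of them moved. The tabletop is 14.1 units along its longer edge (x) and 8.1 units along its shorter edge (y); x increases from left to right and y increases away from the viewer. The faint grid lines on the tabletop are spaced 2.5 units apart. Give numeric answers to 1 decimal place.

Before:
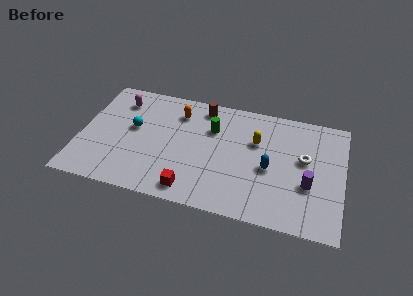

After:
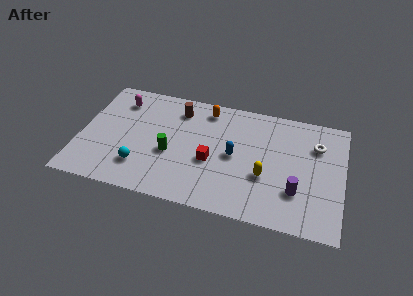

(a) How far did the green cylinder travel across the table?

3.1

The green cylinder was near (7.0, 5.6) before and (4.9, 3.3) after, so it travelled √(2.1² + 2.3²) ≈ 3.1 units.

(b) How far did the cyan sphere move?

2.7

From (2.8, 4.6) to (3.4, 2.0), the cyan sphere covered √(0.6² + 2.6²) ≈ 2.7 units.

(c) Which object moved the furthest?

the green cylinder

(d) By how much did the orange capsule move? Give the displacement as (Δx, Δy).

(1.5, 0.6)

From the two frames, the orange capsule sits at roughly (5.1, 6.3) before and (6.6, 6.9) after.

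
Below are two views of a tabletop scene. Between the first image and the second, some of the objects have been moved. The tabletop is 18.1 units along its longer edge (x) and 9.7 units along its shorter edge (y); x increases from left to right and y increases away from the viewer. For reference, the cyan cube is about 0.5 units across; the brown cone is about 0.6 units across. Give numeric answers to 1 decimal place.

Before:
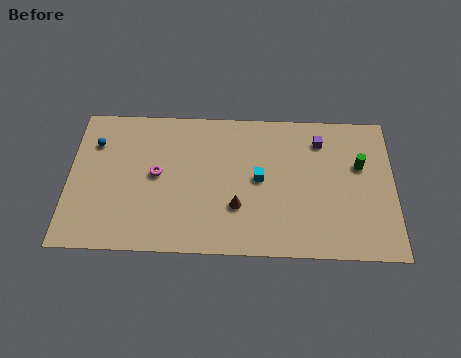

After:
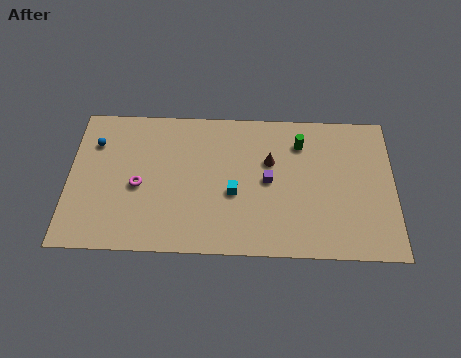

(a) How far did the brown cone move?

3.6

The brown cone moved from about (9.4, 3.1) to (11.2, 6.2), a distance of √(1.8² + 3.1²) ≈ 3.6.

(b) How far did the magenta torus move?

1.3

The magenta torus moved from about (4.9, 5.1) to (3.9, 4.3), a distance of √(1.0² + 0.8²) ≈ 1.3.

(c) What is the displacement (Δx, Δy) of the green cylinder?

(-3.3, 1.4)

The green cylinder was at about (16.2, 6.1) and moved to about (12.9, 7.5).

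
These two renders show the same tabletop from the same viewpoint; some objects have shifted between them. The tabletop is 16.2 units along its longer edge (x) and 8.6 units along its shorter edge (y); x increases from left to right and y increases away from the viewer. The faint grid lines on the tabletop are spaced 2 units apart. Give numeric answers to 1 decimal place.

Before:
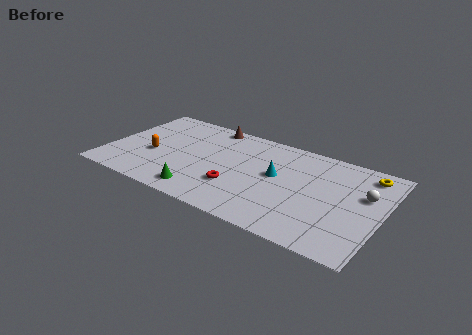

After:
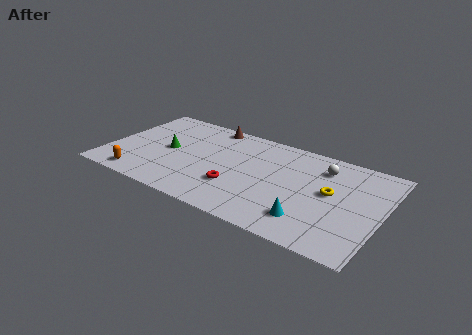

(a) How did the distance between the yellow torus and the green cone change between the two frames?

-1.1

The distance was about 10.8 in the first image and 9.7 in the second, so they moved 1.1 units closer together.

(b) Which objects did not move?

the brown cone and the red torus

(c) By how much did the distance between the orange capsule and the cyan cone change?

+2.6

They were about 7.4 units apart before and 10.0 after — 2.6 units further apart.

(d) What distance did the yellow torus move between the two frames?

3.2

From (15.0, 7.3) to (13.2, 4.7), the yellow torus covered √(1.8² + 2.6²) ≈ 3.2 units.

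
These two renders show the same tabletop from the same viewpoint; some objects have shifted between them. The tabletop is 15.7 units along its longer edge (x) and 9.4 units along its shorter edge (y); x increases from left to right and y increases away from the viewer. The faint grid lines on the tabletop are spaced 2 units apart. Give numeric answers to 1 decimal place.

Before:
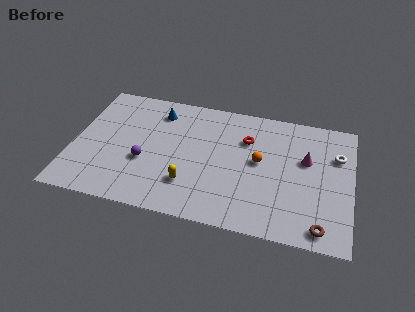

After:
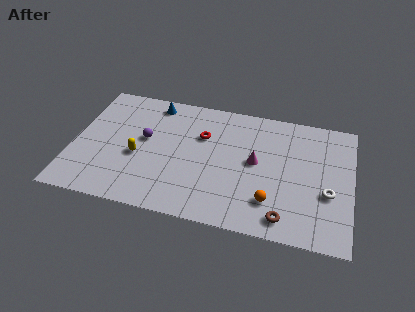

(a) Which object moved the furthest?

the yellow capsule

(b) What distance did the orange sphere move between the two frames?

2.9

The orange sphere was near (10.5, 5.1) before and (11.3, 2.3) after, so it travelled √(0.8² + 2.8²) ≈ 2.9 units.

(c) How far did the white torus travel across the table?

2.9

The white torus moved from about (14.8, 6.5) to (14.4, 3.6), a distance of √(0.4² + 2.9²) ≈ 2.9.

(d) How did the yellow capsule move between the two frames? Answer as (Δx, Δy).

(-3.0, 1.4)

The yellow capsule started near (6.7, 2.5) and ended near (3.7, 3.9).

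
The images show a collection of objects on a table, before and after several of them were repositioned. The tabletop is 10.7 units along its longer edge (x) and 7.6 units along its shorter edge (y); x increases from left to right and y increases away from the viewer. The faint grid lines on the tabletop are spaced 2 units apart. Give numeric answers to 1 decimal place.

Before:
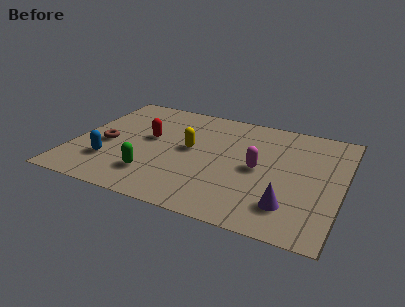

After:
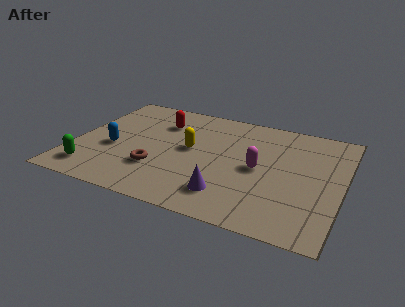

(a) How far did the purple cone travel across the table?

2.4

The purple cone was near (8.8, 1.7) before and (6.4, 1.6) after, so it travelled √(2.4² + 0.1²) ≈ 2.4 units.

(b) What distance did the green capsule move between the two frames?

2.5

From (3.4, 1.8) to (1.0, 1.3), the green capsule covered √(2.4² + 0.5²) ≈ 2.5 units.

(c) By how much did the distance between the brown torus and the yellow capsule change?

-1.3

They were about 3.4 units apart before and 2.1 after — 1.3 units closer together.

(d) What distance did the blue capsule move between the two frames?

1.0

From (1.6, 2.1) to (1.6, 3.1), the blue capsule covered √(0.0² + 1.0²) ≈ 1.0 units.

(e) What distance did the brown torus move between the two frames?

2.4

The brown torus moved from about (1.3, 3.3) to (3.5, 2.3), a distance of √(2.2² + 1.0²) ≈ 2.4.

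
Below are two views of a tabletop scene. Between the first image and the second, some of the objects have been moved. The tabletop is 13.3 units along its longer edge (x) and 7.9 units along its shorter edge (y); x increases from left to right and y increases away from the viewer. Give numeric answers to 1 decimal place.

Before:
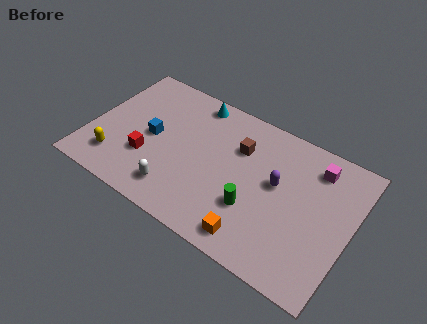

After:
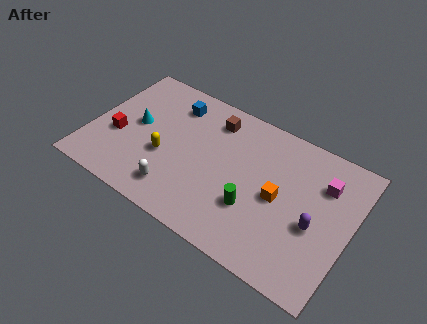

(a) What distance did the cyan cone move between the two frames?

3.8

The cyan cone moved from about (4.8, 7.0) to (2.2, 4.2), a distance of √(2.6² + 2.8²) ≈ 3.8.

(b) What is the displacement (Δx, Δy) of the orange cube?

(0.8, 2.7)

The orange cube was at about (8.9, 1.1) and moved to about (9.7, 3.8).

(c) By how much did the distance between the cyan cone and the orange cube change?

+0.3

Before: roughly 7.2 units apart; after: 7.5. That's 0.3 units further apart.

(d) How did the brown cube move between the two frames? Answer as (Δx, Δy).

(-1.5, 0.9)

The brown cube was at about (7.4, 5.5) and moved to about (5.9, 6.4).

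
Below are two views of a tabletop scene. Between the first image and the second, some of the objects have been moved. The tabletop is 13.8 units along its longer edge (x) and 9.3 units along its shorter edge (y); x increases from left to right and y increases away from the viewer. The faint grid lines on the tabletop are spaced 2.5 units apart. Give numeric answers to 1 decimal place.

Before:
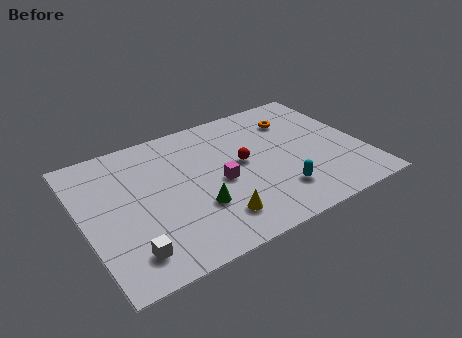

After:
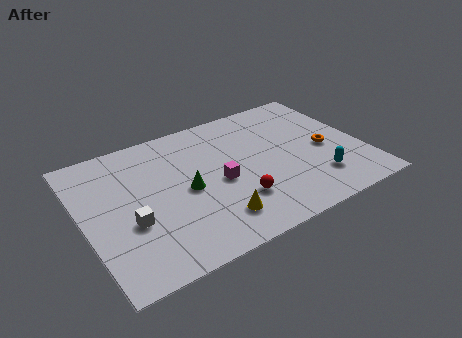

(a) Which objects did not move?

the magenta cube and the yellow cone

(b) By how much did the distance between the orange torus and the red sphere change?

+1.5

Before: roughly 3.6 units apart; after: 5.1. That's 1.5 units further apart.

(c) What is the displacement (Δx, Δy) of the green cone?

(-0.3, 1.4)

From the two frames, the green cone sits at roughly (5.3, 3.0) before and (5.0, 4.4) after.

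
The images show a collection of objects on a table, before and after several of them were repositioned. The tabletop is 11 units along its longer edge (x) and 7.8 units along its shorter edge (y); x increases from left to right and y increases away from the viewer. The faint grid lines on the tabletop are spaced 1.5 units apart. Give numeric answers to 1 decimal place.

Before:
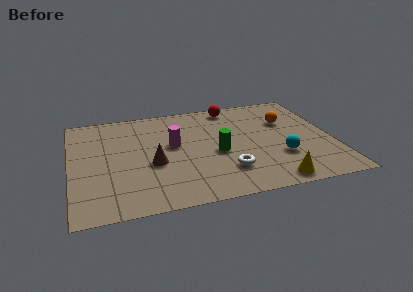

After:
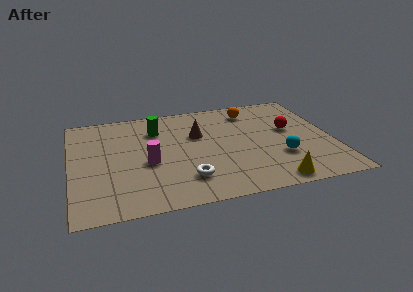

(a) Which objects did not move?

the cyan sphere and the yellow cone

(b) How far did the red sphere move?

3.3

The red sphere was near (7.0, 6.9) before and (9.3, 4.5) after, so it travelled √(2.3² + 2.4²) ≈ 3.3 units.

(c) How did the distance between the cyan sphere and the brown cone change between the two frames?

-1.2

Before: roughly 5.3 units apart; after: 4.1. That's 1.2 units closer together.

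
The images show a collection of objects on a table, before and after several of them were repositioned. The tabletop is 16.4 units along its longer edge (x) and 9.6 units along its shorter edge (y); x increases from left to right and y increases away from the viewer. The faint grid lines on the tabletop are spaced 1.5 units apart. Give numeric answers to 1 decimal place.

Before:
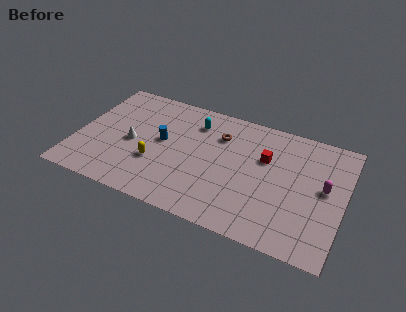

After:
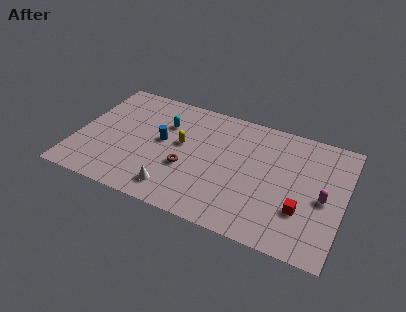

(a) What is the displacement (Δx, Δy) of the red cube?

(2.5, -3.2)

From the two frames, the red cube sits at roughly (11.5, 6.2) before and (14.0, 3.0) after.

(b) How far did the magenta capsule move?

0.8

From (15.2, 5.2) to (15.2, 4.4), the magenta capsule covered √(0.0² + 0.8²) ≈ 0.8 units.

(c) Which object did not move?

the blue cylinder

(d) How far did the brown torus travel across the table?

3.8

From (8.6, 7.0) to (6.9, 3.6), the brown torus covered √(1.7² + 3.4²) ≈ 3.8 units.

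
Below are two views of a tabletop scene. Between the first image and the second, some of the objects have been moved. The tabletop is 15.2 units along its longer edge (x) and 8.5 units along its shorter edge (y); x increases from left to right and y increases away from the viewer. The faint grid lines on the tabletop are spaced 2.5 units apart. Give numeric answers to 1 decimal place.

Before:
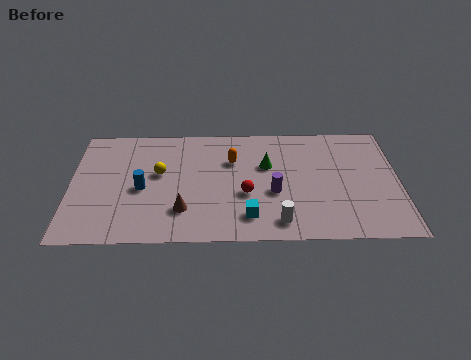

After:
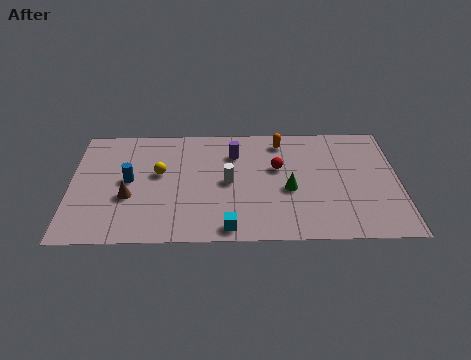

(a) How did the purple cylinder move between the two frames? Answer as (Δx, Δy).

(-1.8, 2.9)

The purple cylinder was at about (9.4, 3.4) and moved to about (7.6, 6.3).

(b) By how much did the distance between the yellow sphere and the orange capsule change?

+2.6

The distance was about 3.5 in the first image and 6.1 in the second, so they moved 2.6 units further apart.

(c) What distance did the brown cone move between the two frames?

2.7

From (5.2, 2.2) to (2.7, 3.2), the brown cone covered √(2.5² + 1.0²) ≈ 2.7 units.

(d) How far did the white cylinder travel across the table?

3.7

The white cylinder was near (9.6, 1.3) before and (7.3, 4.2) after, so it travelled √(2.3² + 2.9²) ≈ 3.7 units.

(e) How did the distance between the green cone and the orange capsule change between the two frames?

+2.0

The distance was about 1.6 in the first image and 3.6 in the second, so they moved 2.0 units further apart.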